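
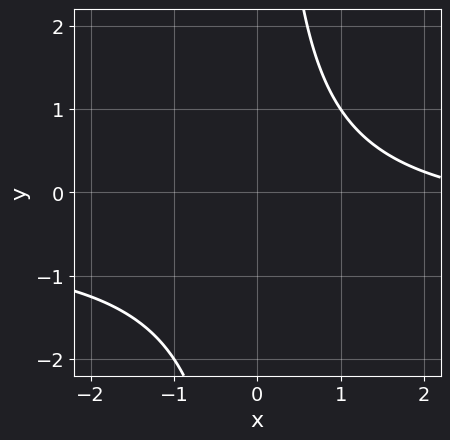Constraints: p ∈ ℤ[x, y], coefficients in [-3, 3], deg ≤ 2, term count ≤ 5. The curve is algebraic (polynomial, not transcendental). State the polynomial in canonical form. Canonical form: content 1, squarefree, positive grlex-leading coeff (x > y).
2*x*y + x - 3

(a) Degree: a generic line meets the curve in up to 2 points, so deg p = 2.
(b) Checking where it meets the axes: the curve avoids every integer y-axis point in the box; no x-intercept at any integer in the box.
(c) Putting this together gives p.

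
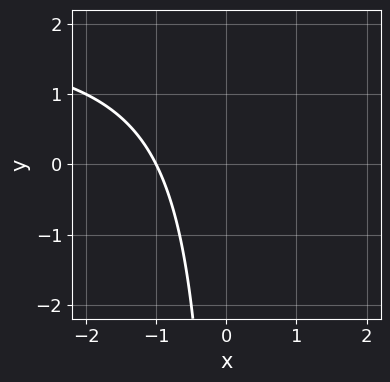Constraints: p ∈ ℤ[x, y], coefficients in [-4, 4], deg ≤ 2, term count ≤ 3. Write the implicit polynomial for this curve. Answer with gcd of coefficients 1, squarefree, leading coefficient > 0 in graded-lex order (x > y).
First, the degree is 2 — no degree-1 curve has this shape.
Then, reading off the gridlines: one x-axis crossing is at x = -1; no y-intercept at any integer in the box.
Finally, the integer polynomial consistent with all of this is the stated p.

x*y - 2*x - 2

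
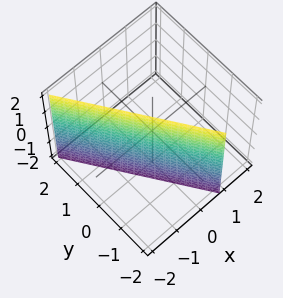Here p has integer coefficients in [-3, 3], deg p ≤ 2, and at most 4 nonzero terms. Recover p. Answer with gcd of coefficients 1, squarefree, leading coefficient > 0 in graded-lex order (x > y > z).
1. The degree is 1 — the surface is flat (a plane).
2. Reading off the gridlines: it crosses the y-axis at the gridline y = -1; no z-intercept at any integer in the box.
3. Together with the visible shape, these determine p as stated.

3*x + 2*y + 2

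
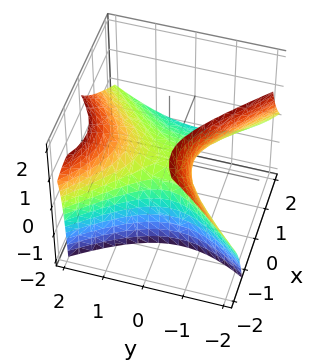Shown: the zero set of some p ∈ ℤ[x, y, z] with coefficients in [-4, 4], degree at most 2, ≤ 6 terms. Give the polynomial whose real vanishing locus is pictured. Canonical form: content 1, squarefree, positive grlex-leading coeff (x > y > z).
deg p = 2.
Observable constraints: it crosses the y-axis at the gridline y = 0; one x-axis crossing is at x = 0; one z-axis crossing is at z = 0.
The integer polynomial consistent with all of this is the stated p.

2*x^2 + 3*x*z - 2*y^2 + y*z + 3*z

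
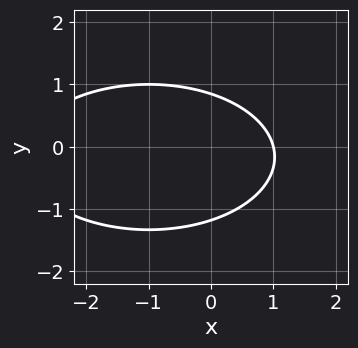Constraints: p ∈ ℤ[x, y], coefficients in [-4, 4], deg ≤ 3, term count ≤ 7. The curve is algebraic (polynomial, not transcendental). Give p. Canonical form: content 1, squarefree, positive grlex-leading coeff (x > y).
x^2 + 3*y^2 + 2*x + y - 3

1. Degree: no degree-1 curve has this shape, so deg p = 2.
2. From the axis intercepts and sections: it crosses the x-axis at the gridline x = 1.
3. These observations pin down the coefficients.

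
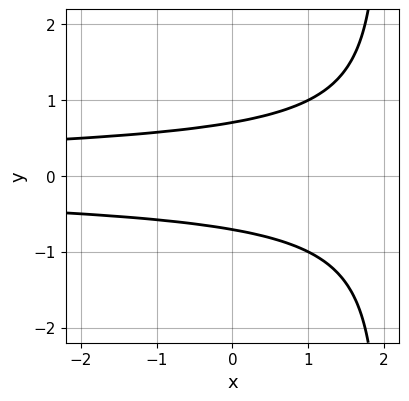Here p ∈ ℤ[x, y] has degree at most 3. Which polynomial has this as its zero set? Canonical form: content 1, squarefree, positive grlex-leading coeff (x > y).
x*y^2 - 2*y^2 + 1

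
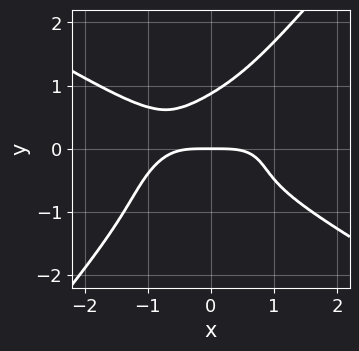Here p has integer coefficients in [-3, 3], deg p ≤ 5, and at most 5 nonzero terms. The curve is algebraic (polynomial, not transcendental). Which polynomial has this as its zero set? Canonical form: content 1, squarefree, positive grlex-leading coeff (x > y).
x^4 + 3*x*y^3 - 3*y^4 + 2*x*y^2 + 2*y

(a) Degree: a generic line meets the curve in up to 4 points, so deg p = 4.
(b) Against the integer gridlines: it crosses the x-axis at the gridline x = 0; it crosses the y-axis at the gridline y = 0.
(c) Putting this together gives p.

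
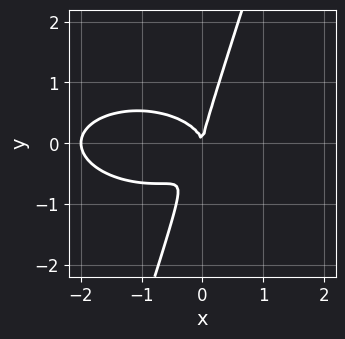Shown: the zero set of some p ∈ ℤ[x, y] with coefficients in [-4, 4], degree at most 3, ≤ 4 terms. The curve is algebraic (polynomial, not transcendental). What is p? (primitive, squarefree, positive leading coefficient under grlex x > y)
x^3 + 3*x*y^2 - y^3 + 2*x^2

First, the degree is 3 — a generic line meets the curve in up to 3 points.
Next, reading off the gridlines: one y-axis crossing is at y = 0; the x-axis gridline crossings are at x ∈ {-2, 0}.
Finally, together with the visible shape, these determine p as stated.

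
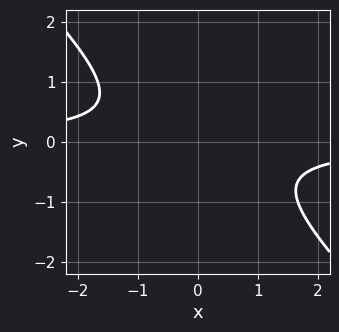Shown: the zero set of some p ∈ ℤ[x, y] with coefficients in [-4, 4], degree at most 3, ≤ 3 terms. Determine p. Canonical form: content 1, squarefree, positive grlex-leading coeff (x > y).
3*x*y + 3*y^2 + 2

The degree is 2 — no degree-1 curve has this shape.
Checking where it meets the axes: the curve avoids every integer y-axis point in the box; it misses every integer gridline on the x-axis.
Fitting integer coefficients to these (and the overall shape) gives p.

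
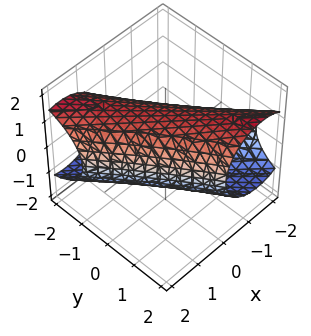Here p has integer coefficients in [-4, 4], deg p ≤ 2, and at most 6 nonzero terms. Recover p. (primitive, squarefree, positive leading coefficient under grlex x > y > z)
1. deg p = 2. No degree-1 surface has this shape.
2. Matching integer coefficients to the picture gives p.

2*x^2 + 3*x*y + y^2 + 2*z^2 - 3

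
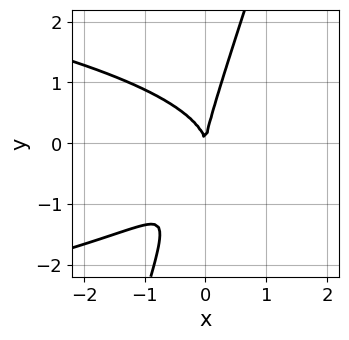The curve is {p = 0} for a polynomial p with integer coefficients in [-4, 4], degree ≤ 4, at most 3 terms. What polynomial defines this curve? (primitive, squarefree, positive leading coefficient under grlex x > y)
3*x*y^2 - y^3 + 3*x^2

(a) deg p = 3. A generic line meets the curve in up to 3 points.
(b) Against the integer gridlines: one y-axis crossing is at y = 0; it crosses the x-axis at the gridline x = 0.
(c) Solving for integer coefficients yields p as stated.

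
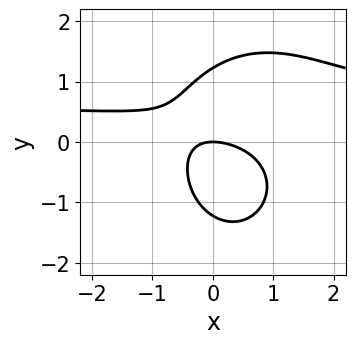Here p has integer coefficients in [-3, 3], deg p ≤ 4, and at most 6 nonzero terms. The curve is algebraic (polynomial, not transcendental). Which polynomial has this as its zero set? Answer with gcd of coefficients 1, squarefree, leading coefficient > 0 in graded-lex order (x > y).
(a) deg p = 3. No degree-2 curve has this shape.
(b) Observable constraints: it crosses the y-axis at the gridline y = 0; it meets the x-axis at x = 0 (among the integer gridlines).
(c) Putting this together gives p.

3*x^2*y + 2*y^3 - 2*x^2 - 3*x*y - 3*y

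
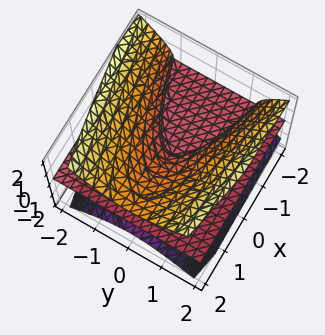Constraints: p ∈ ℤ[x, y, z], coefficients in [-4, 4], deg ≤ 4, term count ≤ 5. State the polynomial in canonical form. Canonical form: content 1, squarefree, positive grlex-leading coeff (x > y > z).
(a) The picture has 2 separate pieces. They look like related sheets of one shape, so recover p as a whole.
(b) Degree: a generic line meets the surface in up to 3 points, so deg p = 3.
(c) From the visible intercepts: the visible y-axis segment lies entirely on the surface; every point of the x-axis in the box is on the surface; one z-axis crossing is at z = 0.
(d) Fitting integer coefficients to these (and the overall shape) gives p.

3*y^2*z - 3*z^3 + 2*x*z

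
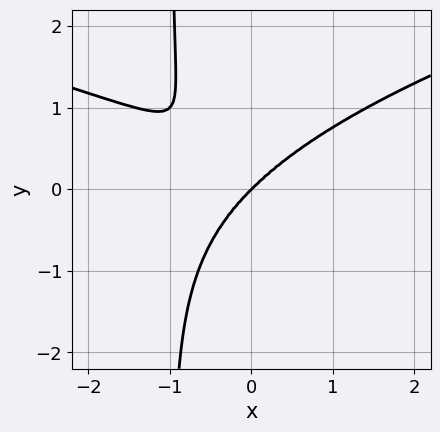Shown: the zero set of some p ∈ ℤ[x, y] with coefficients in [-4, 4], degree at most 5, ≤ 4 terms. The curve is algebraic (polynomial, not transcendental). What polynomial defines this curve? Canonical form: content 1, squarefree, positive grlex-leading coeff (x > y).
(a) deg p = 4.
(b) From the axis intercepts and sections: it meets the y-axis at y = 0 (among the integer gridlines); it crosses the x-axis at the gridline x = 0.
(c) Putting this together gives p.

2*x*y^3 - x^3 - x^2*y + 2*y^3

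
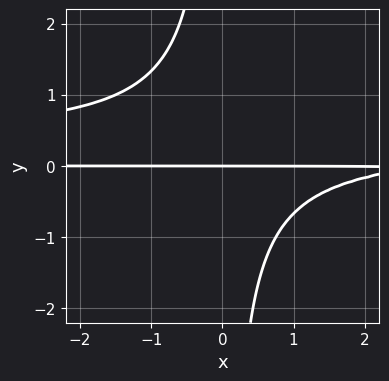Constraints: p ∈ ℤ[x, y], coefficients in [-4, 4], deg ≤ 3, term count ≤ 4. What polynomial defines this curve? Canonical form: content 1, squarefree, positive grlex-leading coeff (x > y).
3*x*y^2 - x*y + 3*y

1. Degree: no degree-2 curve has this shape, so deg p = 3.
2. Reading off the gridlines: it crosses the y-axis at the gridline y = 0; every point of the x-axis in the box is on the curve.
3. Putting this together gives p.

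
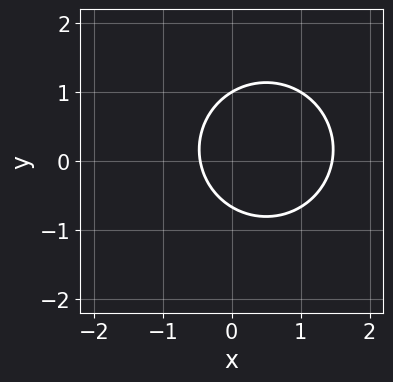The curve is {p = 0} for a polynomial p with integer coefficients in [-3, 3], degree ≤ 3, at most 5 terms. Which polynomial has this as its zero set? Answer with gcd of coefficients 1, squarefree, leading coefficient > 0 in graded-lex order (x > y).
3*x^2 + 3*y^2 - 3*x - y - 2

First, deg p = 2. The shape is more complex than any degree-1 curve.
Next, reading off the gridlines: it meets the y-axis at y = 1 (among the integer gridlines).
Finally, matching integer coefficients to the picture gives p.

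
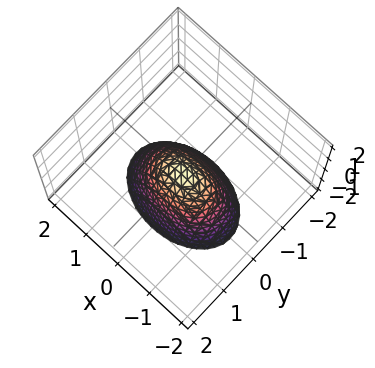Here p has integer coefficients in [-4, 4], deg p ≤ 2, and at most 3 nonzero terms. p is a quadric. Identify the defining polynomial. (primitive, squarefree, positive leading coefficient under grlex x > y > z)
1. Degree: a single bowl opening along one axis; a quadric, so deg p = 2.
2. Symmetries: mirror symmetry y ↦ −y ⇒ only even powers of y; mirror symmetry x ↦ −x ⇒ only even powers of x.
3. From the visible intercepts: it crosses the x-axis at the gridline x = 0; one y-axis crossing is at y = 0; it meets the z-axis at z = 0 (among the integer gridlines).
4. The integer polynomial consistent with all of this is the stated p.

x^2 + 2*y^2 + z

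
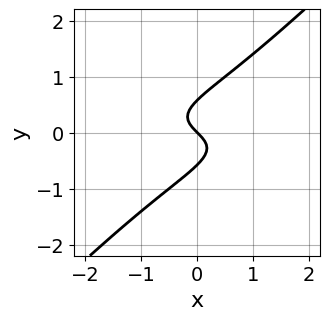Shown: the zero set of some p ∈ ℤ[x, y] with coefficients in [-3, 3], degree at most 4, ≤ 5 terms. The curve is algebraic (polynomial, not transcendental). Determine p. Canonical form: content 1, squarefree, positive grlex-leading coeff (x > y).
3*x*y^2 - 3*y^3 + x + y

1. Degree: a generic line meets the curve in up to 3 points, so deg p = 3.
2. Checking where it meets the axes: one x-axis crossing is at x = 0; it crosses the y-axis at the gridline y = 0.
3. Fitting integer coefficients to these (and the overall shape) gives p.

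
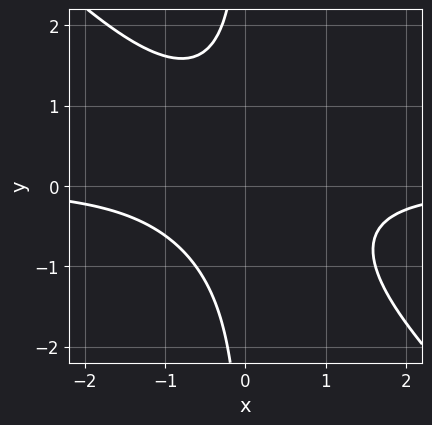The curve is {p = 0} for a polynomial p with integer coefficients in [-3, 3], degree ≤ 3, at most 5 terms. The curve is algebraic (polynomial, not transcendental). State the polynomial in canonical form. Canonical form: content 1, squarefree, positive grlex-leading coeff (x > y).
x^2*y + x*y^2 + 1

deg p = 3. A generic line meets the curve in up to 3 points.
Observable constraints: it misses every integer gridline on the x-axis; the curve avoids every integer y-axis point in the box.
Assembling these constraints gives the stated polynomial.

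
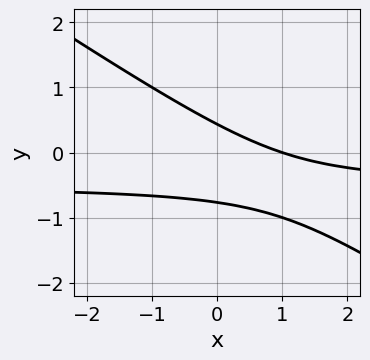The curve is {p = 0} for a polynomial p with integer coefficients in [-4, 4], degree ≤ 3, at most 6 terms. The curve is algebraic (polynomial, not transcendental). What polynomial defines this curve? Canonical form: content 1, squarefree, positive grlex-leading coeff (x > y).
2*x*y + 3*y^2 + x + y - 1

Degree: the shape is more complex than any degree-1 curve, so deg p = 2.
Observable constraints: one x-axis crossing is at x = 1.
These observations pin down the coefficients.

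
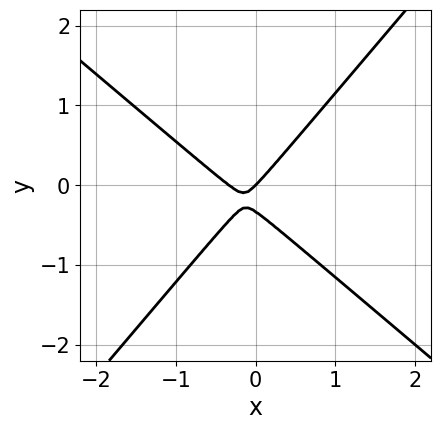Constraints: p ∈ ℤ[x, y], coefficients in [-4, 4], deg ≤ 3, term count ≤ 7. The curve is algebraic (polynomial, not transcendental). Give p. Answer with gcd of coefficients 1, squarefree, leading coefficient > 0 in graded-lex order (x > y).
(a) Degree: the shape is more complex than any degree-1 curve, so deg p = 2.
(b) Reading off the gridlines: it meets the x-axis at x = 0 (among the integer gridlines); it meets the y-axis at y = 0 (among the integer gridlines).
(c) Solving for integer coefficients yields p as stated.

3*x^2 + x*y - 3*y^2 + x - y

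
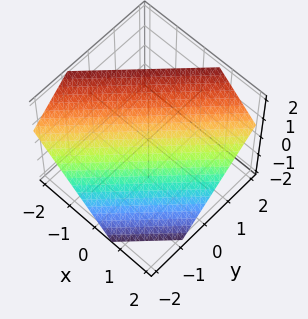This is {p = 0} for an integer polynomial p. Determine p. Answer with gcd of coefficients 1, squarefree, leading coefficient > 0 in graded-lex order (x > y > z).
3*x - 3*y + 3*z - 2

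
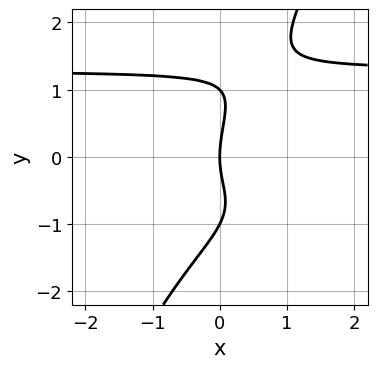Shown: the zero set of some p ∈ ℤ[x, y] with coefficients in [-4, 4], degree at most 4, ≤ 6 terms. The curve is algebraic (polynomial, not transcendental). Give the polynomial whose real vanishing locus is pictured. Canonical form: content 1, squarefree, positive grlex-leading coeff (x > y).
1. deg p = 4.
2. From the axis intercepts and sections: among the integer gridlines, it crosses the y-axis at y ∈ {-1, 0, 1}; it meets the x-axis at x = 0 (among the integer gridlines).
3. Together with the visible shape, these determine p as stated.

2*x*y^3 - y^4 - x*y + y^2 - 3*x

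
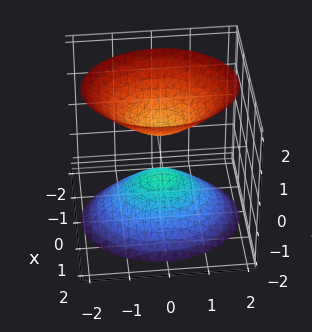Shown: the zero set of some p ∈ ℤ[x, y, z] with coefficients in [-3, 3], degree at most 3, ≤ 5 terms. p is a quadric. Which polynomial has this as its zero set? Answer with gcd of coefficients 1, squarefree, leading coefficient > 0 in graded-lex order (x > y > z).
3*x^2 + 2*y^2 - 2*z^2 + 1

(a) The picture has 2 separate pieces. Treating them together as one polynomial.
(b) deg p = 2. Two separate bowl-shaped sheets opening away from each other; a quadric.
(c) Symmetries: mirror symmetry z ↦ −z ⇒ only even powers of z; the x ↦ −x reflection is a symmetry, so x appears only in even powers; mirror symmetry y ↦ −y ⇒ only even powers of y.
(d) Observable constraints: it misses every integer gridline on the y-axis; no x-intercept at any integer in the box.
(e) Solving for integer coefficients yields p as stated.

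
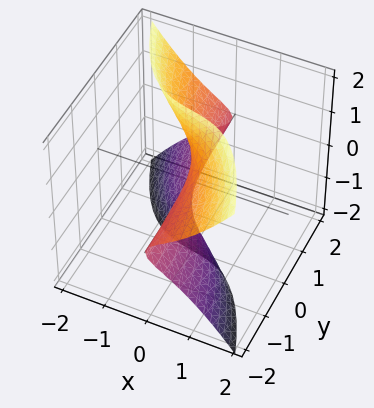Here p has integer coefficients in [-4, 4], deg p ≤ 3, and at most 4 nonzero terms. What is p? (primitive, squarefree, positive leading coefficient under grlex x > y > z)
x^3 + y*z^2 + x

1. The degree is 3 — the shape is more complex than any degree-2 surface.
2. Observable constraints: the visible z-axis segment lies entirely on the surface; it meets the x-axis at x = 0 (among the integer gridlines); every point of the y-axis in the box is on the surface.
3. These observations pin down the coefficients.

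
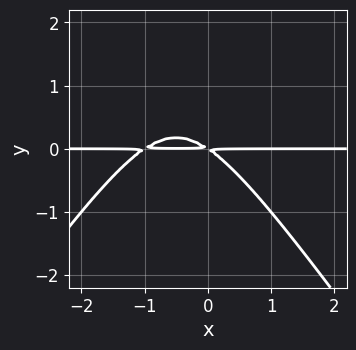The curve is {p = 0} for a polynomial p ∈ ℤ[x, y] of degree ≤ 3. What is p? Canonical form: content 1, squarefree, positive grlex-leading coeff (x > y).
(a) The degree is 3 — no degree-2 curve has this shape.
(b) From the axis intercepts and sections: the visible x-axis segment lies entirely on the curve.
(c) Assembling these constraints gives the stated polynomial.

2*x^2*y - y^3 + 2*x*y + 3*y^2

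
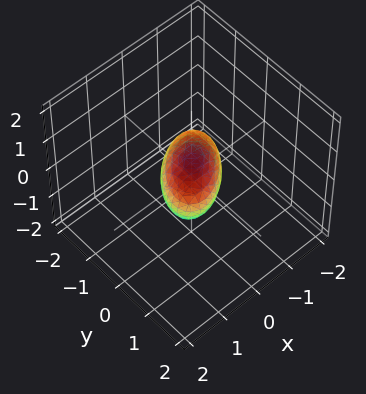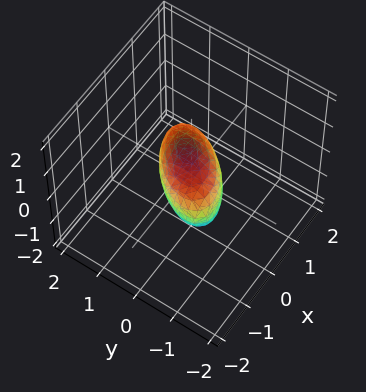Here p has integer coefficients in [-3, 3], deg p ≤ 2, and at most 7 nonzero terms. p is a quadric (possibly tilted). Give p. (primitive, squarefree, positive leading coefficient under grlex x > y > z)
(a) The degree is 2 — a generic line meets the surface in up to 2 points.
(b) Putting this together gives p.

3*x^2 - 3*x*y + 3*y^2 - y*z + 3*z^2 - 2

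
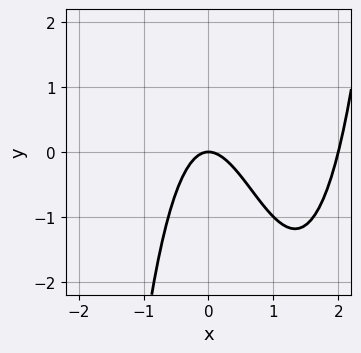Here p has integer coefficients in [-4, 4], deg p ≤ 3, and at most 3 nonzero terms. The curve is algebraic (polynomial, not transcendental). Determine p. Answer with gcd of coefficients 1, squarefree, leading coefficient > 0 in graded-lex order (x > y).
x^3 - 2*x^2 - y

Degree: the shape is more complex than any degree-2 curve, so deg p = 3.
Against the integer gridlines: among the integer gridlines, it crosses the x-axis at x ∈ {0, 2}; it crosses the y-axis at the gridline y = 0.
Together with the visible shape, these determine p as stated.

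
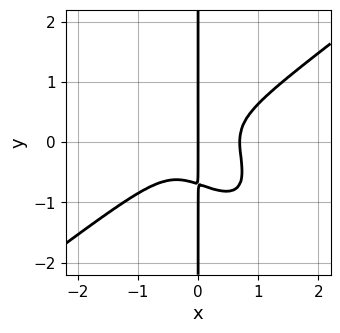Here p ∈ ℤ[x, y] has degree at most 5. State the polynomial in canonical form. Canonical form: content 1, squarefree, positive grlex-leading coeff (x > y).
3*x^4 - 3*x^2*y^2 - 3*x*y^3 - x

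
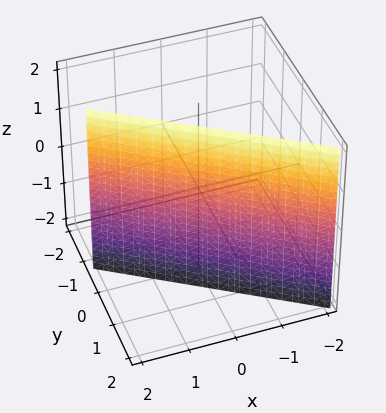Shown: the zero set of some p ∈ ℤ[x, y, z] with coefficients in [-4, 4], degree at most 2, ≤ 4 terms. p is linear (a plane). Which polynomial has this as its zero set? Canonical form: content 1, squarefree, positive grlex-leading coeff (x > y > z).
(a) Degree: the surface is flat (a plane), so deg p = 1.
(b) From the visible intercepts: it crosses the x-axis at the gridline x = 1; no z-intercept at any integer in the box.
(c) Assembling these constraints gives the stated polynomial.

2*x + 3*y - 2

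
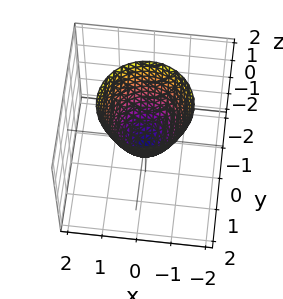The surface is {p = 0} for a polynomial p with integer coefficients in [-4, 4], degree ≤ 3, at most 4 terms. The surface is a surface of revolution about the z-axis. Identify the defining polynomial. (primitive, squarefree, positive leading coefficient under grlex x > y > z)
First, deg p = 2.
Next, symmetries: rotational symmetry about the z-axis ⇒ p depends on x, y only through x² + y².
Next, observable constraints: a circular section at z = 1 has radius exactly 1.
Finally, together with the visible shape, these determine p as stated.

3*x^2 + 3*y^2 - 2*z - 1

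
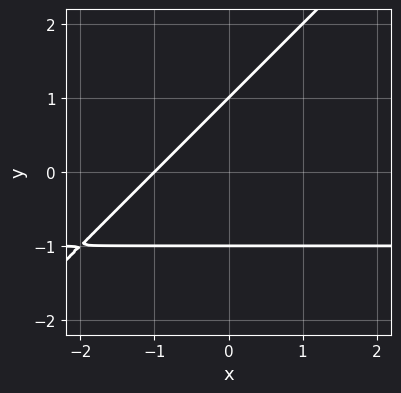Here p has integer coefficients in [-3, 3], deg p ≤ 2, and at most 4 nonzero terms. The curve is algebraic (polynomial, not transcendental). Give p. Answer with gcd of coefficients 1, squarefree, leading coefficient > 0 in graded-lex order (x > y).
x*y - y^2 + x + 1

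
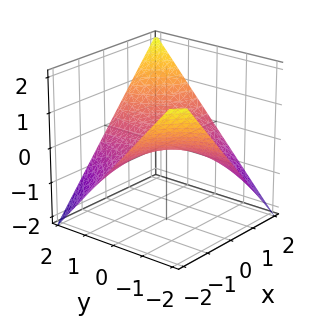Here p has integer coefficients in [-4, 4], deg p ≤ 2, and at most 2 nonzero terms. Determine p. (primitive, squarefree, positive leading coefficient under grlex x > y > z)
x*y - 2*z

1. The degree is 2 — a saddle surface; a quadric.
2. Against the integer gridlines: the visible x-axis segment lies entirely on the surface; the visible y-axis segment lies entirely on the surface; it crosses the z-axis at the gridline z = 0.
3. Fitting integer coefficients to these (and the overall shape) gives p.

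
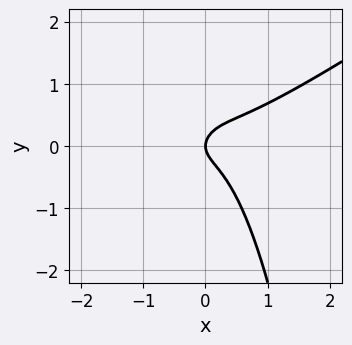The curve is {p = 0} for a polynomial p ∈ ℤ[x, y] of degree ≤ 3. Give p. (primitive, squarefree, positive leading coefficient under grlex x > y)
2*x^3 - 3*x^2*y - 2*y^2 + x

The degree is 3 — the shape is more complex than any degree-2 curve.
Observable constraints: one y-axis crossing is at y = 0; it meets the x-axis at x = 0 (among the integer gridlines).
Solving for integer coefficients yields p as stated.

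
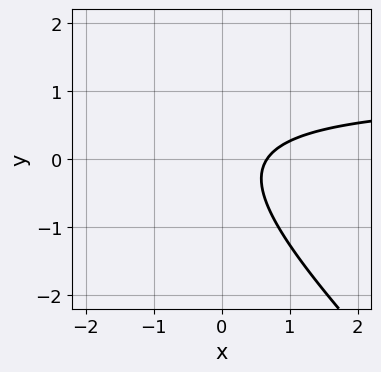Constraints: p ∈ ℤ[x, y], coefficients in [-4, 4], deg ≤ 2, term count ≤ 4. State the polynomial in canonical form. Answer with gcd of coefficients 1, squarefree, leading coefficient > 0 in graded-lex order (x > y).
3*x*y + 3*y^2 - 3*x + 2

The degree is 2 — the shape is more complex than any degree-1 curve.
From the visible intercepts: it misses every integer gridline on the y-axis.
These observations pin down the coefficients.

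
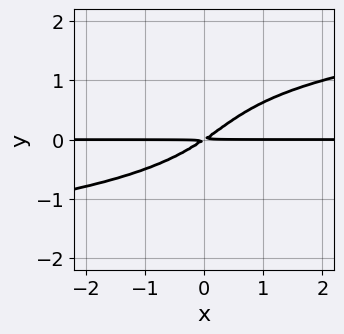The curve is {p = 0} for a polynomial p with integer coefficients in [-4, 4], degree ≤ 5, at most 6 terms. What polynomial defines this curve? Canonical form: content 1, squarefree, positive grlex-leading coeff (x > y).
The degree is 4 — a generic line meets the curve in up to 4 points.
From the visible intercepts: the visible x-axis segment lies entirely on the curve.
Fitting integer coefficients to these (and the overall shape) gives p.

2*y^4 - y^3 - 2*x*y + 3*y^2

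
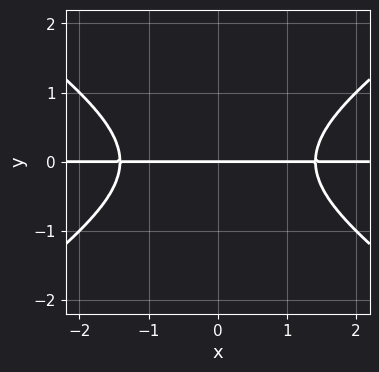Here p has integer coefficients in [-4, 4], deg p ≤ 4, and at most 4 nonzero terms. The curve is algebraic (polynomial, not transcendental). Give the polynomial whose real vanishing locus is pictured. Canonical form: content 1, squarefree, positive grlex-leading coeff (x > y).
x^2*y - 2*y^3 - 2*y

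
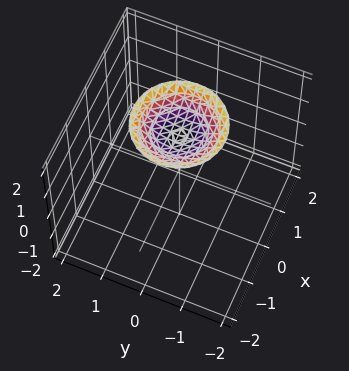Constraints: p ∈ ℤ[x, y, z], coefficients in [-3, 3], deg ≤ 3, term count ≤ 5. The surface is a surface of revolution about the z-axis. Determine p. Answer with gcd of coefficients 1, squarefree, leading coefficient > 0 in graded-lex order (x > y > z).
1. The degree is 2 — the shape is more complex than any degree-1 surface.
2. By symmetry, the surface is invariant under rotation about z: p = q(x² + y², z).
3. Checking where it meets the axes: a circular section at z = 2 has radius exactly 1; it misses every integer gridline on the y-axis.
4. Fitting integer coefficients to these (and the overall shape) gives p.

x^2 + y^2 - 2*z + 3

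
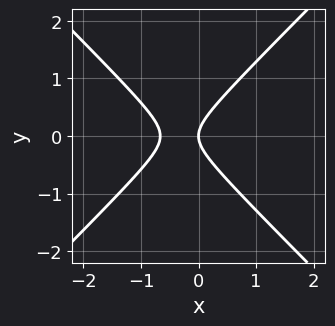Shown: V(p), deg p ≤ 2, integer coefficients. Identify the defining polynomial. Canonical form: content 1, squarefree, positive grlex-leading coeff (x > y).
3*x^2 - 3*y^2 + 2*x

(a) Degree: a generic line meets the curve in up to 2 points, so deg p = 2.
(b) Symmetries: it's symmetric under y → −y, forcing even powers of y.
(c) Observable constraints: it meets the x-axis at x = 0 (among the integer gridlines); one y-axis crossing is at y = 0.
(d) Putting this together gives p.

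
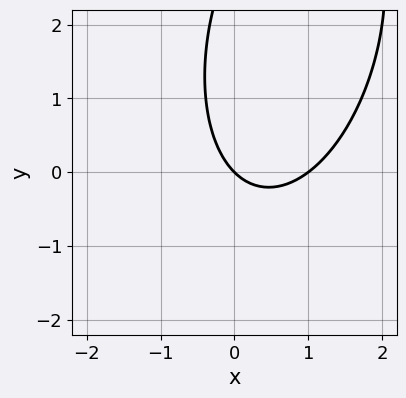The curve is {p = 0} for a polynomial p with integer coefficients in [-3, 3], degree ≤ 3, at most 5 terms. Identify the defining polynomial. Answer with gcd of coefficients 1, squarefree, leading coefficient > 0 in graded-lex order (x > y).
The degree is 2 — the shape is more complex than any degree-1 curve.
Against the integer gridlines: one y-axis crossing is at y = 0; the x-axis gridline crossings are at x ∈ {0, 1}.
Fitting integer coefficients to these (and the overall shape) gives p.

3*x^2 - x*y + y^2 - 3*x - 3*y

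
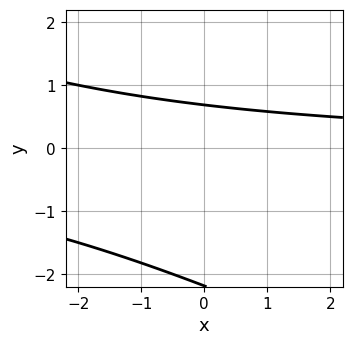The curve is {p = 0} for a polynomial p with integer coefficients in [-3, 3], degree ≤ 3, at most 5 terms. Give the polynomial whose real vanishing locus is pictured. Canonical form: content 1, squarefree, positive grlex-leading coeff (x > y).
x*y + 2*y^2 + 3*y - 3

First, the degree is 2 — no degree-1 curve has this shape.
Then, checking where it meets the axes: the curve avoids every integer x-axis point in the box.
Finally, matching integer coefficients to the picture gives p.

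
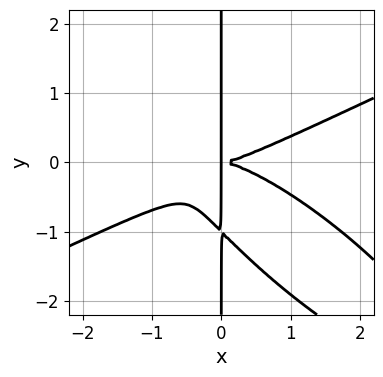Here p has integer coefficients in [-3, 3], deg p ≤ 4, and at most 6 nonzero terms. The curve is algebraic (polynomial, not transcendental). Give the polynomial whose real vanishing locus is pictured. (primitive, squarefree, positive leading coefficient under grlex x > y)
x^4 - 3*x^2*y^2 - 3*x*y^3 - 3*x*y^2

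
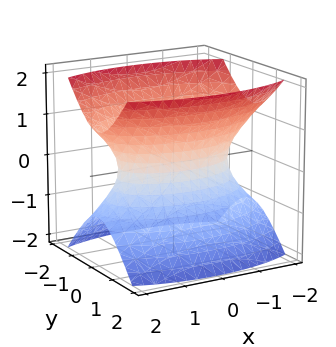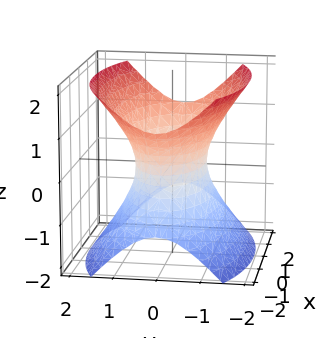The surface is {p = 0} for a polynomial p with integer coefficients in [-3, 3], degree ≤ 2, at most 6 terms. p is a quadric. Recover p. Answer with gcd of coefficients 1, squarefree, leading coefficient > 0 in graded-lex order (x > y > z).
First, the degree is 2 — one connected sheet with a waist; a quadric.
Then, symmetries: the y ↦ −y reflection is a symmetry, so y appears only in even powers; the z ↦ −z reflection is a symmetry, so z appears only in even powers; it's symmetric under x → −x, forcing even powers of x.
Next, observable constraints: the surface avoids every integer z-axis point in the box.
Finally, these observations pin down the coefficients.

x^2 + 3*y^2 - 2*z^2 - 2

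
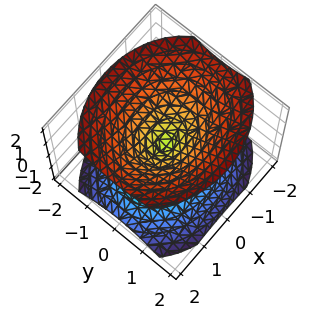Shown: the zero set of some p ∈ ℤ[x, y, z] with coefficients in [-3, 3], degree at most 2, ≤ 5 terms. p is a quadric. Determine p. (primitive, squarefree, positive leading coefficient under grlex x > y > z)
(a) I count 2 distinct pieces.
(b) The degree is 2 — a double cone through the origin; a quadric.
(c) Symmetries: mirror symmetry y ↦ −y ⇒ only even powers of y; mirror symmetry x ↦ −x ⇒ only even powers of x; mirror symmetry z ↦ −z ⇒ only even powers of z.
(d) Checking where it meets the axes: it crosses the z-axis at the gridline z = 0; it crosses the y-axis at the gridline y = 0; it meets the x-axis at x = 0 (among the integer gridlines).
(e) These observations pin down the coefficients.

2*x^2 + 3*y^2 - 3*z^2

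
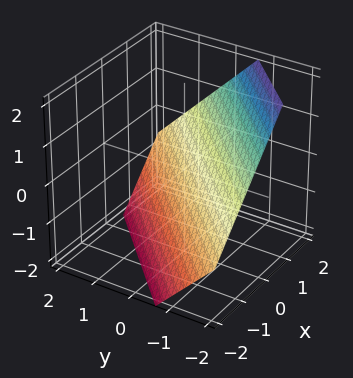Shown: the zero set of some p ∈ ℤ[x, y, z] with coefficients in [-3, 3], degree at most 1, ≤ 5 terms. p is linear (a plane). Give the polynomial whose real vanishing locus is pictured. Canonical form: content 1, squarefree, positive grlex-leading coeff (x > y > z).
deg p = 1.
Solving for integer coefficients yields p as stated.

3*x - 3*y - 3*z - 2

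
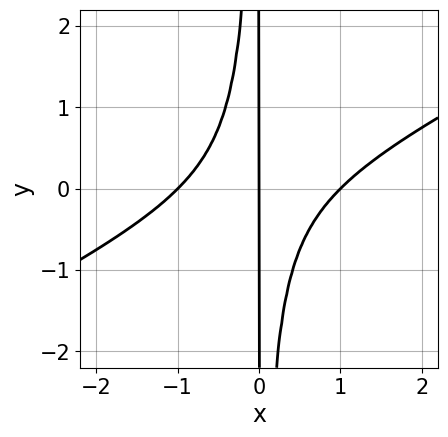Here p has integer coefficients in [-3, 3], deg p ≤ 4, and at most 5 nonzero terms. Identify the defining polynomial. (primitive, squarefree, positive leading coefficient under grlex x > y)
x^3 - 2*x^2*y - x

1. deg p = 3. A generic line meets the curve in up to 3 points.
2. Reading off the gridlines: the visible y-axis segment lies entirely on the curve; the x-axis gridline crossings are at x ∈ {-1, 0, 1}.
3. Solving for integer coefficients yields p as stated.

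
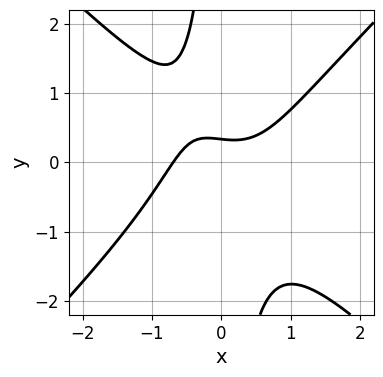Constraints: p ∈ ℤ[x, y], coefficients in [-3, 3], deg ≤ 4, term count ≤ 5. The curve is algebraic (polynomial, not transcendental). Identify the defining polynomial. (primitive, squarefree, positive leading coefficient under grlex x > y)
The degree is 3 — no degree-2 curve has this shape.
Matching integer coefficients to the picture gives p.

3*x^3 - 3*x*y^2 - 3*y + 1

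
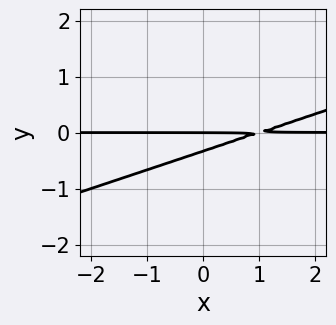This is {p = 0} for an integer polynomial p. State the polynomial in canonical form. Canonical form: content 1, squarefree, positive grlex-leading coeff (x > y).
x*y - 3*y^2 - y

deg p = 2. A generic line meets the curve in up to 2 points.
From the visible intercepts: one y-axis crossing is at y = 0; the visible x-axis segment lies entirely on the curve.
Matching integer coefficients to the picture gives p.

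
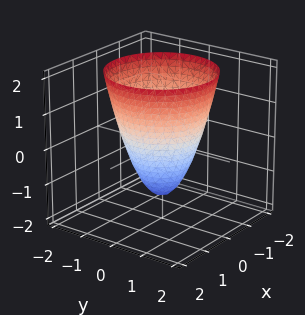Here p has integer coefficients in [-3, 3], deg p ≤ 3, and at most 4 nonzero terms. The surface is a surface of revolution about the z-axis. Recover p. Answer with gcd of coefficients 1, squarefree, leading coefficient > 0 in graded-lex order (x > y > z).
(a) The degree is 2 — no degree-1 surface has this shape.
(b) Symmetries: rotational symmetry about the z-axis ⇒ p depends on x, y only through x² + y².
(c) Reading off the gridlines: the x-axis gridline crossings are at x ∈ {-1, 1}; a circular section at z = 2 has radius between 1 and 2; the y-axis gridline crossings are at y ∈ {-1, 1}.
(d) Matching integer coefficients to the picture gives p.

3*x^2 + 3*y^2 - 2*z - 3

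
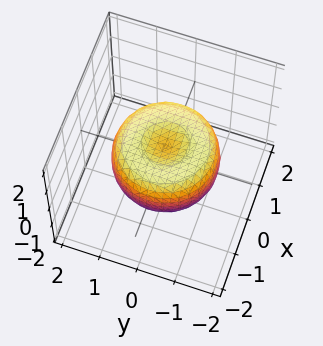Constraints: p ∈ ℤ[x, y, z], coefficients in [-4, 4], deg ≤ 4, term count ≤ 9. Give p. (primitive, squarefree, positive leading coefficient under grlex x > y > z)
First, the degree is 4 — a generic line meets the surface in up to 4 points.
Next, symmetries: every cross-section ⟂ z is a circle, so x, y appear only via x² + y².
Next, from the axis intercepts and sections: a circular section at z = 0 has radius between 1 and 2.
Finally, the integer polynomial consistent with all of this is the stated p.

2*x^4 + 4*x^2*y^2 + 2*y^4 - 3*x^2 - 3*y^2 + 3*z^2 - 1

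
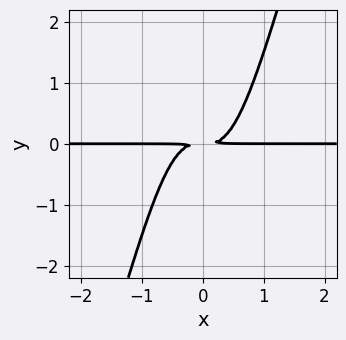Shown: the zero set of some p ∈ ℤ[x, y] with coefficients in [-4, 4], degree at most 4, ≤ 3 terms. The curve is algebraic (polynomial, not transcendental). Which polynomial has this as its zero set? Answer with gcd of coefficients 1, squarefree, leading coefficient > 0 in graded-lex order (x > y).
First, the degree is 4 — a generic line meets the curve in up to 4 points.
Next, from the visible intercepts: every point of the x-axis in the box is on the curve.
Finally, putting this together gives p.

3*x^3*y - x^2*y^2 - y^2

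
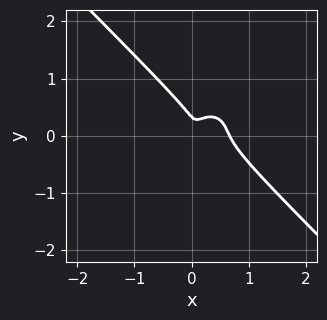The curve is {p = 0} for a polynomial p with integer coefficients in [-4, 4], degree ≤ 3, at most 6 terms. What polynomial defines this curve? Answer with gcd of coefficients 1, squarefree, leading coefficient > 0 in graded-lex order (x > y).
The degree is 3 — no degree-2 curve has this shape.
The integer polynomial consistent with all of this is the stated p.

3*x^3 + 3*y^3 - 2*x^2 + x*y - y^2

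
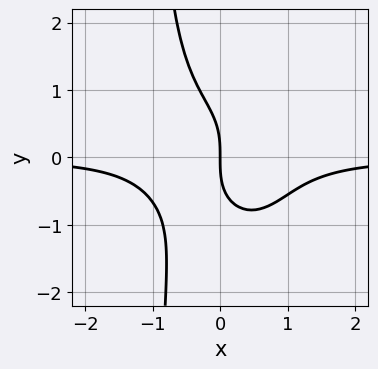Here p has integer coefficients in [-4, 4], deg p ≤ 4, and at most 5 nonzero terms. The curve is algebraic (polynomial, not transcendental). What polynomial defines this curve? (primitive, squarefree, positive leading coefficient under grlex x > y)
3*x^3*y + x*y^3 + y^3 + 2*x

(a) The degree is 4 — the shape is more complex than any degree-3 curve.
(b) Against the integer gridlines: it meets the x-axis at x = 0 (among the integer gridlines); one y-axis crossing is at y = 0.
(c) The integer polynomial consistent with all of this is the stated p.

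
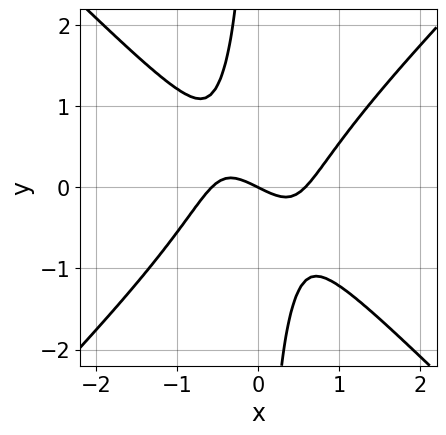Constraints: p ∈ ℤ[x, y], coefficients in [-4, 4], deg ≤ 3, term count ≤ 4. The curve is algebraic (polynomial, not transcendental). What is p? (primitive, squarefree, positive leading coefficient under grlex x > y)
1. deg p = 3. No degree-2 curve has this shape.
2. Checking where it meets the axes: it meets the y-axis at y = 0 (among the integer gridlines); it crosses the x-axis at the gridline x = 0.
3. Fitting integer coefficients to these (and the overall shape) gives p.

3*x^3 - 3*x*y^2 - x - 2*y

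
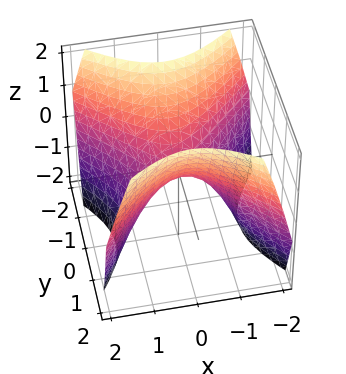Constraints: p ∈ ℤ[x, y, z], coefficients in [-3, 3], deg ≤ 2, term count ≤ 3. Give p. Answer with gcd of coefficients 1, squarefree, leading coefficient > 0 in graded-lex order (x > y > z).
x^2 - y^2 + z

(a) deg p = 2. A saddle surface; a quadric.
(b) Symmetries: it's symmetric under y → −y, forcing even powers of y; it's symmetric under x → −x, forcing even powers of x.
(c) Observable constraints: one x-axis crossing is at x = 0; it crosses the y-axis at the gridline y = 0; one z-axis crossing is at z = 0.
(d) The integer polynomial consistent with all of this is the stated p.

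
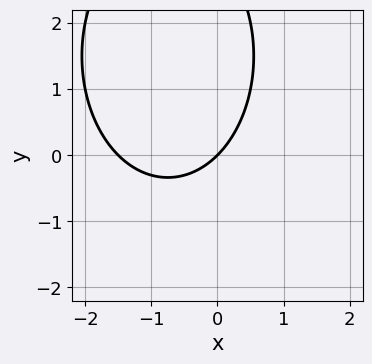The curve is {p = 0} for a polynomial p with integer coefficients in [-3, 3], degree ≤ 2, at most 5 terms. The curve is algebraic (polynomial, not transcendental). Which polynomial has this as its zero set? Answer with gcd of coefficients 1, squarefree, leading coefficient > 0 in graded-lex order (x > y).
2*x^2 + y^2 + 3*x - 3*y

Degree: a generic line meets the curve in up to 2 points, so deg p = 2.
From the visible intercepts: it meets the y-axis at y = 0 (among the integer gridlines); one x-axis crossing is at x = 0.
These observations pin down the coefficients.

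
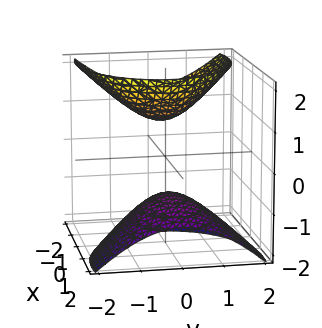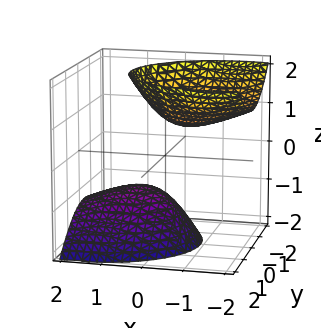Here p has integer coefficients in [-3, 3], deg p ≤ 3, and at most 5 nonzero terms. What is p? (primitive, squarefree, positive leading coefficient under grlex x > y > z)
2*x^2 + 3*x*z + 3*y^2 - 2*z^2 + 2

(a) I count 2 distinct pieces. Treating them together as one polynomial.
(b) deg p = 2. A generic line meets the surface in up to 2 points.
(c) Against the integer gridlines: it misses every integer gridline on the x-axis; the z-axis gridline crossings are at z ∈ {-1, 1}; the surface avoids every integer y-axis point in the box.
(d) Putting this together gives p.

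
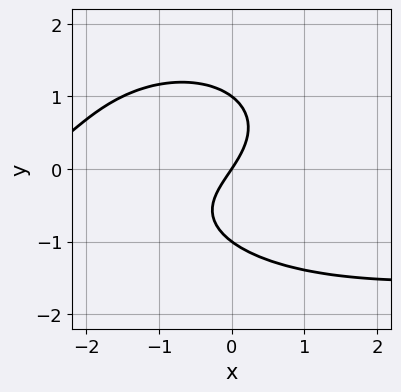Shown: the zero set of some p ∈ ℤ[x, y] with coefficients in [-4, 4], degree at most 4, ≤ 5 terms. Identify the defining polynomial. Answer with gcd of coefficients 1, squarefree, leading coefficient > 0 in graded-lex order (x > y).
x^2*y + 2*y^3 + x^2 + 3*x - 2*y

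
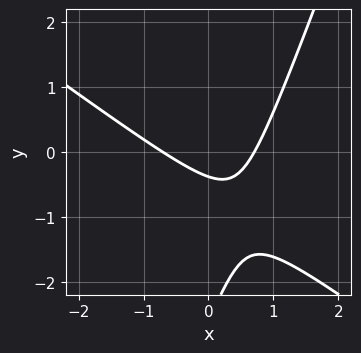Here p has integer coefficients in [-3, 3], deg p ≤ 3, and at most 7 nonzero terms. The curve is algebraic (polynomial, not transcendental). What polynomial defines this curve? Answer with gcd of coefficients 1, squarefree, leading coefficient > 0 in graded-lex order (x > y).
2*x^2 + 2*x*y - y^2 - 3*y - 1

(a) The degree is 2 — the shape is more complex than any degree-1 curve.
(b) Solving for integer coefficients yields p as stated.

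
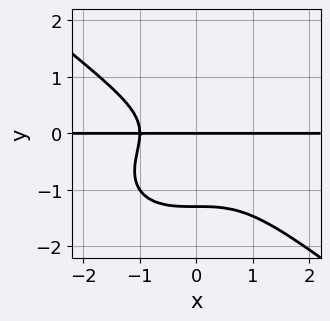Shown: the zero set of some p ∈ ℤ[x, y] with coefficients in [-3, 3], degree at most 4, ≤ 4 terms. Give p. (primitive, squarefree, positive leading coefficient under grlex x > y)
(a) deg p = 4.
(b) From the axis intercepts and sections: it meets the y-axis at y = 0 (among the integer gridlines); the visible x-axis segment lies entirely on the curve.
(c) Matching integer coefficients to the picture gives p.

x^3*y + 2*y^4 + 2*y^3 + y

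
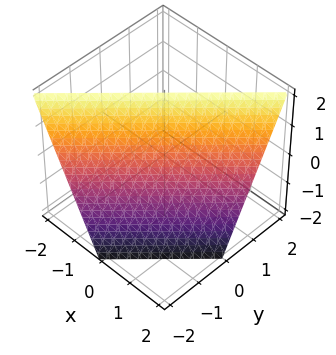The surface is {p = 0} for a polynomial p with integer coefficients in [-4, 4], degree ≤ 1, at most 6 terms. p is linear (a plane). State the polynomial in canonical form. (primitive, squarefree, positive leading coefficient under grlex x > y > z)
deg p = 1. The surface is flat (a plane).
From the visible intercepts: it meets the y-axis at y = -1 (among the integer gridlines); it crosses the x-axis at the gridline x = 1.
Together with the visible shape, these determine p as stated. Check: (0, 0, 2) on the z-axis lies on the surface, and p(0, 0, 2) = 0. ✓

2*x - 2*y + z - 2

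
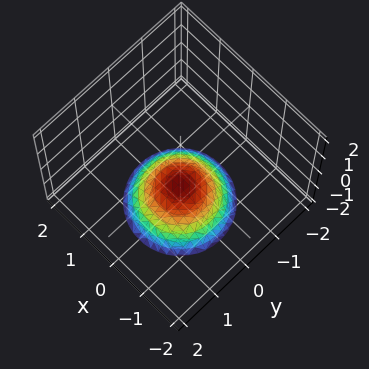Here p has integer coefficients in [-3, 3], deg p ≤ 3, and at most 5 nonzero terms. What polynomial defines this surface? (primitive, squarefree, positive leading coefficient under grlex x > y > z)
First, degree: the shape is more complex than any degree-1 surface, so deg p = 2.
Then, by symmetry, every cross-section ⟂ z is a circle, so x, y appear only via x² + y².
Next, from the axis intercepts and sections: it misses every integer gridline on the y-axis; no x-intercept at any integer in the box.
Finally, fitting integer coefficients to these (and the overall shape) gives p.

2*x^2 + 2*y^2 + 3*z + 3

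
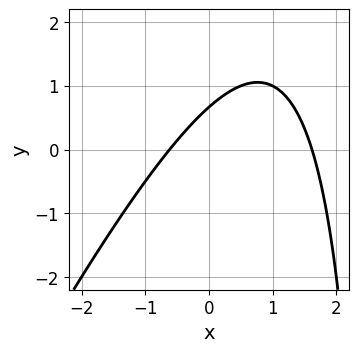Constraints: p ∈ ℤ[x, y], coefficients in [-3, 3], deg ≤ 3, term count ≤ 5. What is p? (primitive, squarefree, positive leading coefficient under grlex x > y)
2*x^2 - x*y - 2*x + 3*y - 2

Degree: a generic line meets the curve in up to 2 points, so deg p = 2.
Solving for integer coefficients yields p as stated.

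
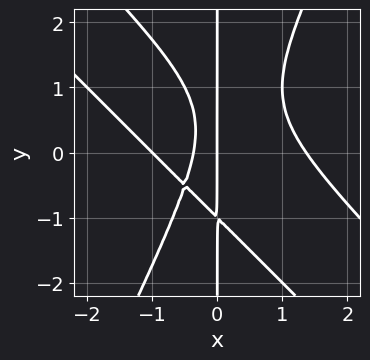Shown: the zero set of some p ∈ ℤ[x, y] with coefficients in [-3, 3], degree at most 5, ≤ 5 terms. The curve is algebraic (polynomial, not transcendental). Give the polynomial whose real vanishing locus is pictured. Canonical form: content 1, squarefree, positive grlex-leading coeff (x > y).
2*x^4 + 3*x^3*y - x*y^3 - 3*x^2 - x

(a) The degree is 4 — no degree-3 curve has this shape.
(b) Against the integer gridlines: every point of the y-axis in the box is on the curve; the x-axis gridline crossings are at x ∈ {-1, 0}.
(c) Putting this together gives p.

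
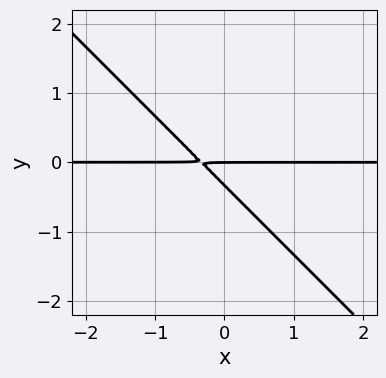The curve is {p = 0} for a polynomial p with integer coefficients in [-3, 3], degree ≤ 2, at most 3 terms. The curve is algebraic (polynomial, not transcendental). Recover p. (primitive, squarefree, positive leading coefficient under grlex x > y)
First, deg p = 2. A generic line meets the curve in up to 2 points.
Next, reading off the gridlines: the visible x-axis segment lies entirely on the curve; it crosses the y-axis at the gridline y = 0.
Finally, fitting integer coefficients to these (and the overall shape) gives p.

3*x*y + 3*y^2 + y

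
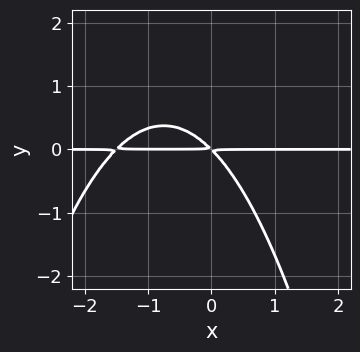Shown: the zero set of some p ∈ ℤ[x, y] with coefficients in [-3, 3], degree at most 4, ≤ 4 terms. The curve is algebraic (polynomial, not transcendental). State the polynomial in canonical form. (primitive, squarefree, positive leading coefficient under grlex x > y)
2*x^2*y + 3*x*y + 3*y^2

(a) deg p = 3. The shape is more complex than any degree-2 curve.
(b) From the visible intercepts: the visible x-axis segment lies entirely on the curve.
(c) These observations pin down the coefficients.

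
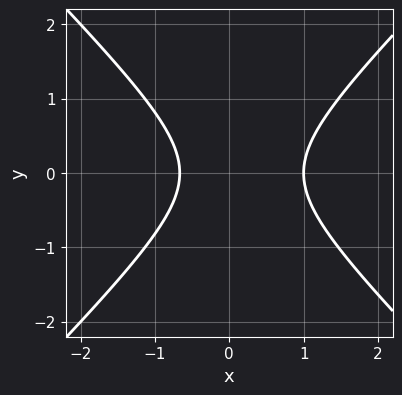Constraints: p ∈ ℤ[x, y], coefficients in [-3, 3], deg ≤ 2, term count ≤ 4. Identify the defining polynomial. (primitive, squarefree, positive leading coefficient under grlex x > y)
3*x^2 - 3*y^2 - x - 2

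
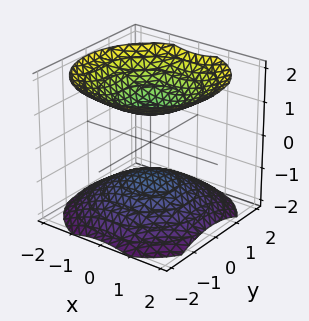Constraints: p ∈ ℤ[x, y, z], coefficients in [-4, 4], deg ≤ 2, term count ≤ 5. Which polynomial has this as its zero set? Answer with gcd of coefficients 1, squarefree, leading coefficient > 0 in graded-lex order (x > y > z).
First, there are 2 components.
Then, degree: two sheets facing apart; a quadric, so deg p = 2.
Then, symmetries: it's symmetric under z → −z, forcing even powers of z; the z-axis is an axis of rotation, so x and y enter only as x² + y².
Then, from the visible intercepts: it misses every integer gridline on the x-axis; it misses every integer gridline on the y-axis.
Finally, putting this together gives p.

2*x^2 + 2*y^2 - 3*z^2 + 3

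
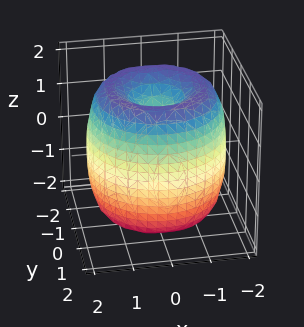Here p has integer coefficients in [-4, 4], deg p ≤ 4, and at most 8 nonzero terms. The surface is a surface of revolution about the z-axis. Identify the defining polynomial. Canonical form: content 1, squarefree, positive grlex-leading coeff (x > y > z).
1. The degree is 4 — the shape is more complex than any degree-3 surface.
2. By symmetry, every cross-section ⟂ z is a circle, so x, y appear only via x² + y².
3. Checking where it meets the axes: a circular section at z = 1 has radius between 1 and 2; the z-axis gridline crossings are at z ∈ {-1, 1}.
4. The integer polynomial consistent with all of this is the stated p.

x^4 + 2*x^2*y^2 + y^4 - 3*x^2 - 3*y^2 + z^2 - 1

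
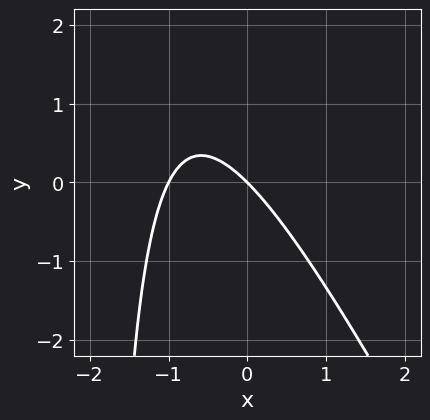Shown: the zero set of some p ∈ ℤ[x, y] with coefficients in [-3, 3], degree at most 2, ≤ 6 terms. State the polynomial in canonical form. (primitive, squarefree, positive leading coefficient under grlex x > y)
(a) The degree is 2 — a generic line meets the curve in up to 2 points.
(b) Reading off the gridlines: among the integer gridlines, it crosses the x-axis at x ∈ {-1, 0}; it meets the y-axis at y = 0 (among the integer gridlines).
(c) The integer polynomial consistent with all of this is the stated p.

2*x^2 + x*y + 2*x + 2*y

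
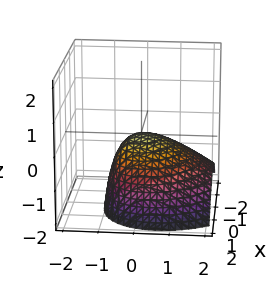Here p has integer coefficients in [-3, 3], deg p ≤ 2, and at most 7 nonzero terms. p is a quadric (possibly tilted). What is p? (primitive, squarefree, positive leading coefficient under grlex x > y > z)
2*x^2 + x*y + 2*y^2 + 2*y*z + 3*z

1. The degree is 2 — no degree-1 surface has this shape.
2. Reading off the gridlines: it meets the z-axis at z = 0 (among the integer gridlines); it meets the y-axis at y = 0 (among the integer gridlines).
3. Together with the visible shape, these determine p as stated.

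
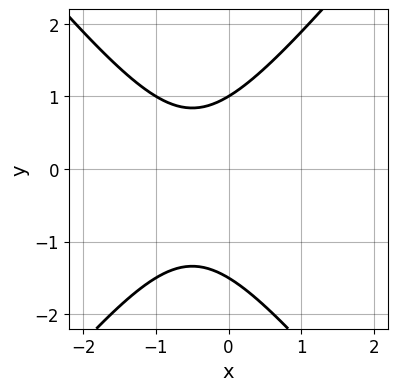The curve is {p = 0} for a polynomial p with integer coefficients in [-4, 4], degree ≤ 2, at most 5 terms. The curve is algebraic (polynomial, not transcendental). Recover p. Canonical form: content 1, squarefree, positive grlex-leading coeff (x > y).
3*x^2 - 2*y^2 + 3*x - y + 3

The degree is 2 — the shape is more complex than any degree-1 curve.
Checking where it meets the axes: it crosses the y-axis at the gridline y = 1; no x-intercept at any integer in the box.
Putting this together gives p.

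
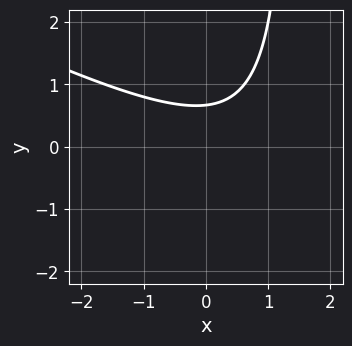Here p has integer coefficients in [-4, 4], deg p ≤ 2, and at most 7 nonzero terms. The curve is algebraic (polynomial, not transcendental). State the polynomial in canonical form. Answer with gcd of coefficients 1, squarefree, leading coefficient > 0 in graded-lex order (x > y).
deg p = 2.
Checking where it meets the axes: it misses every integer gridline on the x-axis.
Together with the visible shape, these determine p as stated.

x^2 + 2*x*y - x - 3*y + 2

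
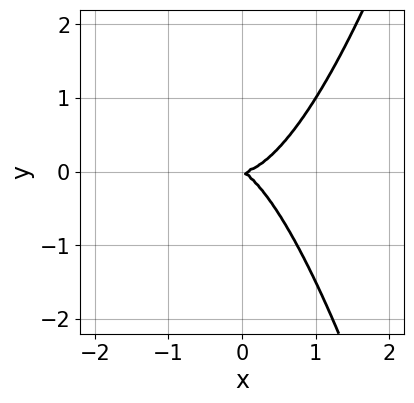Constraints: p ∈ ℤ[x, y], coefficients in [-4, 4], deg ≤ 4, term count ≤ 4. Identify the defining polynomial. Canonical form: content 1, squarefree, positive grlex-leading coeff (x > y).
1. deg p = 3. A generic line meets the curve in up to 3 points.
2. From the visible intercepts: it crosses the x-axis at the gridline x = 0; it crosses the y-axis at the gridline y = 0.
3. The integer polynomial consistent with all of this is the stated p.

3*x^3 - x*y - 2*y^2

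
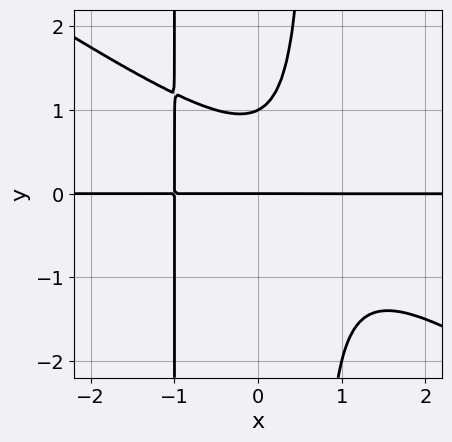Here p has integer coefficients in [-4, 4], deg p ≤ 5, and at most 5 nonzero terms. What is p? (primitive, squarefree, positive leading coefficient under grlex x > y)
2*x^3*y + 3*x^2*y^2 + x*y^2 - 2*y^2 + 2*y

The degree is 4 — the shape is more complex than any degree-3 curve.
Observable constraints: the visible x-axis segment lies entirely on the curve; the y-axis gridline crossings are at y ∈ {0, 1}.
The integer polynomial consistent with all of this is the stated p.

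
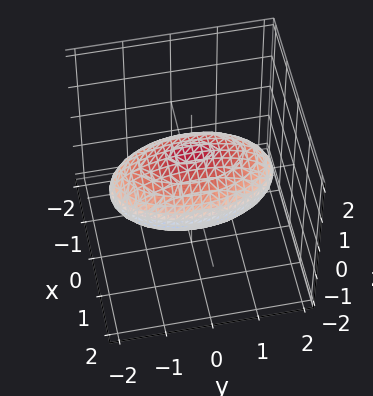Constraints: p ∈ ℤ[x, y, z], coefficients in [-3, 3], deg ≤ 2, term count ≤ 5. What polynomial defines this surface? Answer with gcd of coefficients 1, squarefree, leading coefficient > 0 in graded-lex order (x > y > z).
1. The degree is 2 — bounded and convex; a quadric.
2. Symmetries: the y ↦ −y reflection is a symmetry, so y appears only in even powers; mirror symmetry z ↦ −z ⇒ only even powers of z; it's symmetric under x → −x, forcing even powers of x.
3. Reading off the gridlines: the x-axis gridline crossings are at x ∈ {-1, 1}; among the integer gridlines, it crosses the z-axis at z ∈ {-1, 1}.
4. Together with the visible shape, these determine p as stated.

3*x^2 + y^2 + 3*z^2 - 3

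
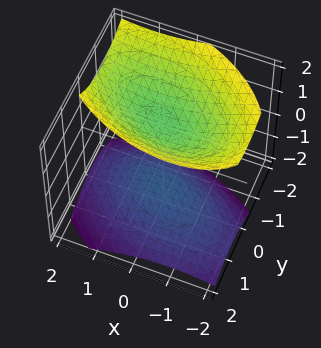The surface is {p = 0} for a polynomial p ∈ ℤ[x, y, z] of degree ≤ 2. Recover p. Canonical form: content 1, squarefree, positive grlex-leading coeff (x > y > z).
1. I count 2 distinct pieces. They look like related sheets of one shape, so recover p as a whole.
2. deg p = 2. No degree-1 surface has this shape.
3. From the axis intercepts and sections: it misses every integer gridline on the x-axis; no y-intercept at any integer in the box.
4. The integer polynomial consistent with all of this is the stated p. Check: (0, 0, 1) on the z-axis lies on the surface, and p(0, 0, 1) = 0. ✓

x^2 + x*y + 2*y^2 + y*z - 2*z^2 + 2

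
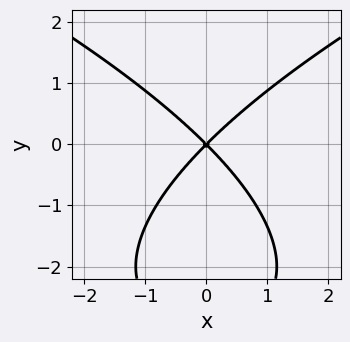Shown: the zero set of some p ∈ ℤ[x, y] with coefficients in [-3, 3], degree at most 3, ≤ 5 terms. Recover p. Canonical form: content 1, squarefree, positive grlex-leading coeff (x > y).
y^3 - 3*x^2 + 3*y^2

1. deg p = 3. The shape is more complex than any degree-2 curve.
2. Symmetries: the x ↦ −x reflection is a symmetry, so x appears only in even powers.
3. Against the integer gridlines: it meets the y-axis at y = 0 (among the integer gridlines); it crosses the x-axis at the gridline x = 0.
4. Assembling these constraints gives the stated polynomial.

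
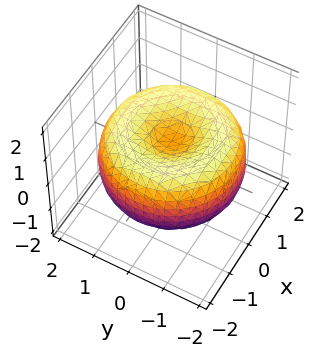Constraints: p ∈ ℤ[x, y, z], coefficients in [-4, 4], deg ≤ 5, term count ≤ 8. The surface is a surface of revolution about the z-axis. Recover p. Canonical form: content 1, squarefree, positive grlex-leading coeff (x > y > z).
x^4 + 2*x^2*y^2 + y^4 - 3*x^2 - 3*y^2 + 3*z^2 - 1

1. The degree is 4 — a generic line meets the surface in up to 4 points.
2. Symmetry: the z-axis is an axis of rotation, so x and y enter only as x² + y².
3. From the axis intercepts and sections: a circular section at z = 0 has radius between 1 and 2.
4. Matching integer coefficients to the picture gives p.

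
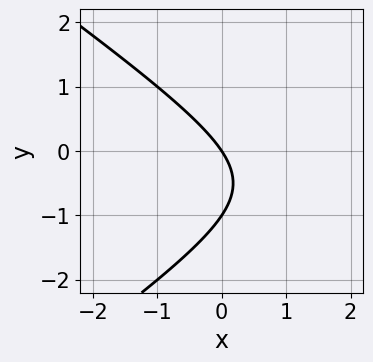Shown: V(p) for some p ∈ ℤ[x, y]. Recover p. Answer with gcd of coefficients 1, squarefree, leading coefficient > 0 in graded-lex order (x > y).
x^2 - 2*y^2 - 3*x - 2*y

First, degree: the shape is more complex than any degree-1 curve, so deg p = 2.
Next, observable constraints: it crosses the x-axis at the gridline x = 0; among the integer gridlines, it crosses the y-axis at y ∈ {-1, 0}.
Finally, assembling these constraints gives the stated polynomial.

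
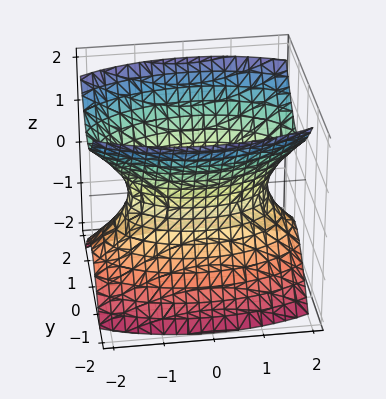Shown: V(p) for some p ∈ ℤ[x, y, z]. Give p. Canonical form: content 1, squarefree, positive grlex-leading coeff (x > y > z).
Degree: an hourglass — one-sheet hyperboloid; a quadric, so deg p = 2.
Symmetries: mirror symmetry z ↦ −z ⇒ only even powers of z; the x ↦ −x reflection is a symmetry, so x appears only in even powers; mirror symmetry y ↦ −y ⇒ only even powers of y.
Observable constraints: it misses every integer gridline on the z-axis.
Solving for integer coefficients yields p as stated.

x^2 + 3*y^2 - 2*z^2 - 2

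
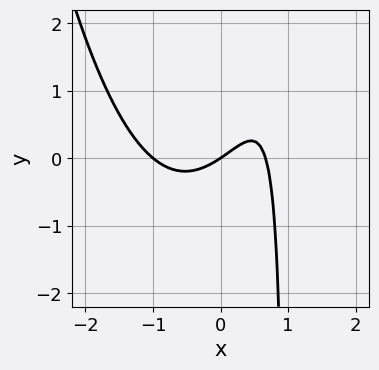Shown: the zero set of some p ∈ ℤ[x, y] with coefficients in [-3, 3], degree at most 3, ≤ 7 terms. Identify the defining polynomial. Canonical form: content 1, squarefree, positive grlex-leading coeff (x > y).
3*x^3 + x^2 - 3*x*y - 2*x + 3*y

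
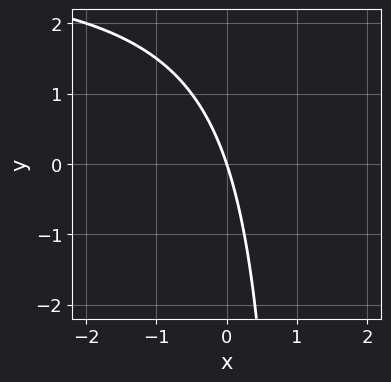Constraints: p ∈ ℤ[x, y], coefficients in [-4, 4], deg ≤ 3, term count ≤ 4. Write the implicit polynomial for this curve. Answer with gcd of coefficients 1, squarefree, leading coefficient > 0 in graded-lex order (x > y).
The degree is 2 — the shape is more complex than any degree-1 curve.
Reading off the gridlines: it meets the y-axis at y = 0 (among the integer gridlines); one x-axis crossing is at x = 0.
Together with the visible shape, these determine p as stated.

x*y - 3*x - y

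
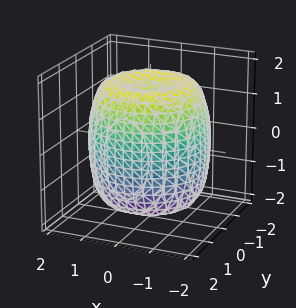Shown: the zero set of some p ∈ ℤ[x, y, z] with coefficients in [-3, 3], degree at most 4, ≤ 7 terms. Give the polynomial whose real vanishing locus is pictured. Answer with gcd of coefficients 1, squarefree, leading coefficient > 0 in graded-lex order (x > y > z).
x^4 + 2*x^2*y^2 + y^4 - 2*x^2 - 2*y^2 + z^2 - 2

The degree is 4 — the shape is more complex than any degree-3 surface.
Symmetries: the z-axis is an axis of rotation, so x and y enter only as x² + y².
Observable constraints: a circular section at z = 1 has radius between 1 and 2.
Fitting integer coefficients to these (and the overall shape) gives p.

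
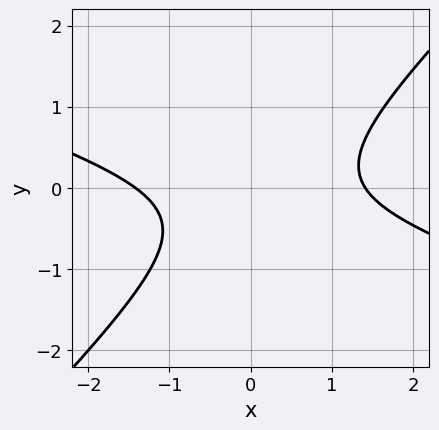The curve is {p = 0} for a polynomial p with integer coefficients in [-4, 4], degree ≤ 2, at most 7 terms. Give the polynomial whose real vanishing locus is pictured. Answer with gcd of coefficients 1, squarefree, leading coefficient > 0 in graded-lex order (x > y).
deg p = 2.
Against the integer gridlines: no y-intercept at any integer in the box.
Putting this together gives p.

x^2 + 2*x*y - 3*y^2 - y - 2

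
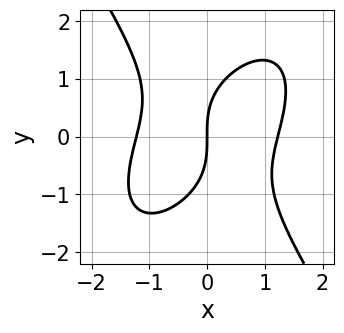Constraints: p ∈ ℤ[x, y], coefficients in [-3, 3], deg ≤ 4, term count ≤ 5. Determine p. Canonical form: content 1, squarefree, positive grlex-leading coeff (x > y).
2*x^3 - x^2*y + y^3 - 3*x

First, the degree is 3 — no degree-2 curve has this shape.
Then, from the axis intercepts and sections: one y-axis crossing is at y = 0; one x-axis crossing is at x = 0.
Finally, together with the visible shape, these determine p as stated.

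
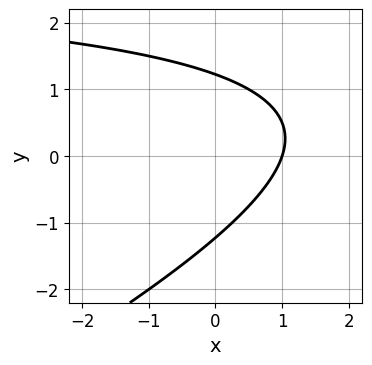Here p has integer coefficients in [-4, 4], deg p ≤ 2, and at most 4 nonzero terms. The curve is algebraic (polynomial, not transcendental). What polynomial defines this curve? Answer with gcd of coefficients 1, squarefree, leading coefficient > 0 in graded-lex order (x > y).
x*y - 2*y^2 - 3*x + 3

The degree is 2 — the shape is more complex than any degree-1 curve.
From the axis intercepts and sections: it meets the x-axis at x = 1 (among the integer gridlines).
Matching integer coefficients to the picture gives p.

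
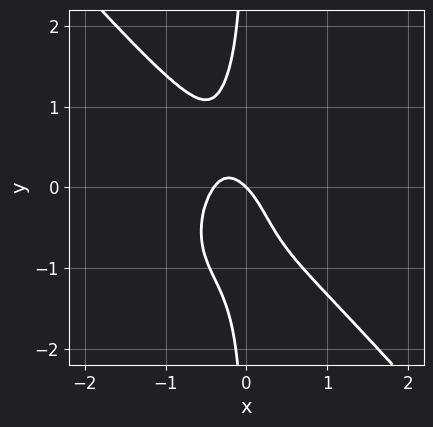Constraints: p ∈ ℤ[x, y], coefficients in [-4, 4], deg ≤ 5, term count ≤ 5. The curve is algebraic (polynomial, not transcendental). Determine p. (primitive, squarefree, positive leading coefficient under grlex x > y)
3*x^4 + 2*x*y^3 + 2*x^2 + x + y

(a) The degree is 4 — a generic line meets the curve in up to 4 points.
(b) From the visible intercepts: one x-axis crossing is at x = 0; it meets the y-axis at y = 0 (among the integer gridlines).
(c) The integer polynomial consistent with all of this is the stated p.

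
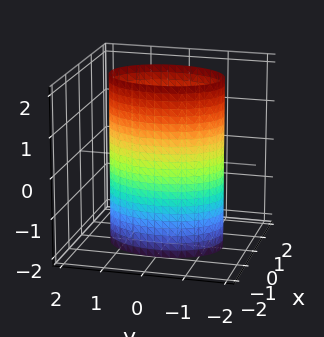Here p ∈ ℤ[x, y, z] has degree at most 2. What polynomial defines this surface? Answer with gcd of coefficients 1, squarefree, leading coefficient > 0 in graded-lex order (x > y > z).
First, deg p = 2. Constant cross-section along one axis; a quadric.
Next, symmetries: mirror symmetry z ↦ −z ⇒ only even powers of z; the y ↦ −y reflection is a symmetry, so y appears only in even powers; it's symmetric under x → −x, forcing even powers of x.
Then, reading off the gridlines: among the integer gridlines, it crosses the x-axis at x ∈ {-1, 1}; it misses every integer gridline on the z-axis.
Finally, these observations pin down the coefficients.

2*x^2 + y^2 - 2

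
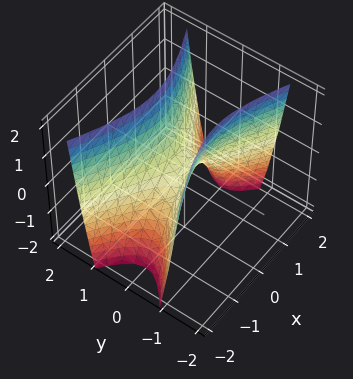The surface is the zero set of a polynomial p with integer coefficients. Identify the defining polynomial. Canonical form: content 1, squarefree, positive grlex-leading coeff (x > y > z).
x^2 - 3*y^2 + z

First, degree: a saddle surface; a quadric, so deg p = 2.
Next, symmetries: it's symmetric under x → −x, forcing even powers of x; the y ↦ −y reflection is a symmetry, so y appears only in even powers.
Then, from the axis intercepts and sections: it crosses the y-axis at the gridline y = 0; it crosses the z-axis at the gridline z = 0; it crosses the x-axis at the gridline x = 0.
Finally, matching integer coefficients to the picture gives p.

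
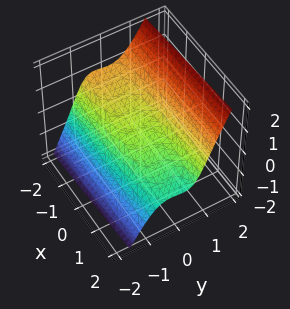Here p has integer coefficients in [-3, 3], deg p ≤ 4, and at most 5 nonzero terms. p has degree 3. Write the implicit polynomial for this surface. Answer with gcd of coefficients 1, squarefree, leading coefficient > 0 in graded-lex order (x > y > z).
3*y^3 - y*z^2 - x - 3*z

1. Degree: a generic line meets the surface in up to 3 points, so deg p = 3.
2. Reading off the gridlines: it crosses the z-axis at the gridline z = 0; it crosses the x-axis at the gridline x = 0; it meets the y-axis at y = 0 (among the integer gridlines).
3. Together with the visible shape, these determine p as stated.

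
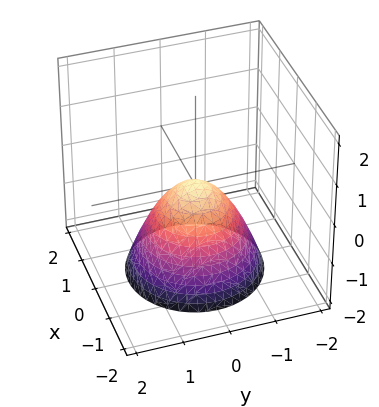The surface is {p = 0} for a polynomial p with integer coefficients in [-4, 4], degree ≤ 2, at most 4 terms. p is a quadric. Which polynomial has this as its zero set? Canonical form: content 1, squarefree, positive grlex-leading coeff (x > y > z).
1. Degree: a paraboloid; a quadric, so deg p = 2.
2. Symmetry: every cross-section ⟂ z is a circle, so x, y appear only via x² + y².
3. Reading off the gridlines: one z-axis crossing is at z = 0; it meets the x-axis at x = 0 (among the integer gridlines); it meets the y-axis at y = 0 (among the integer gridlines).
4. Solving for integer coefficients yields p as stated.

x^2 + y^2 + z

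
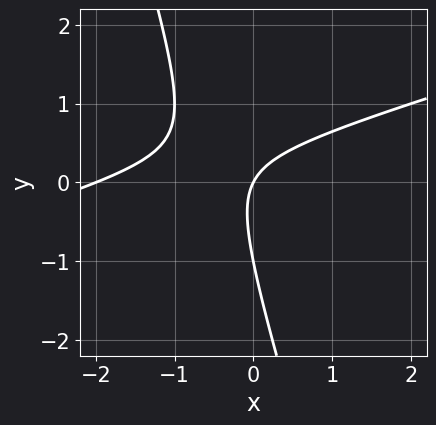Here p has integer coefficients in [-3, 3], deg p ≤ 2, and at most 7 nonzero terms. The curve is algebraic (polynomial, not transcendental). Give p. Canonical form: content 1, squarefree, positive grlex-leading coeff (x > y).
x^2 - 3*x*y - y^2 + 2*x - y

Degree: a generic line meets the curve in up to 2 points, so deg p = 2.
Reading off the gridlines: the y-axis gridline crossings are at y ∈ {-1, 0}; the x-axis gridline crossings are at x ∈ {-2, 0}.
Assembling these constraints gives the stated polynomial.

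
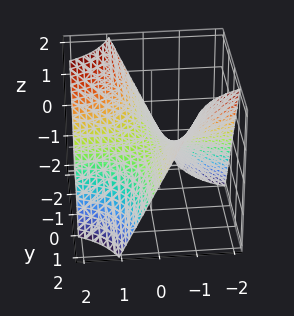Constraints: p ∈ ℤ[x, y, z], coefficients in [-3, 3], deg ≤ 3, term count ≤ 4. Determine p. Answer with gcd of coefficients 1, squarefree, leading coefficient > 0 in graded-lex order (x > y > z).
1. The degree is 2 — a hyperbolic paraboloid; a quadric.
2. From the visible intercepts: it meets the z-axis at z = 0 (among the integer gridlines); every point of the x-axis in the box is on the surface.
3. Assembling these constraints gives the stated polynomial. Check: (0, 1, 0) on the y-axis lies on the surface, and p(0, 1, 0) = 0. ✓

x*y + z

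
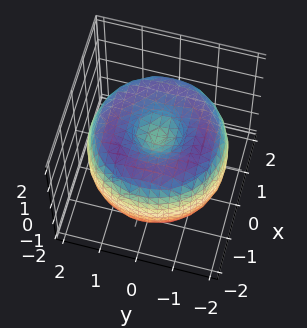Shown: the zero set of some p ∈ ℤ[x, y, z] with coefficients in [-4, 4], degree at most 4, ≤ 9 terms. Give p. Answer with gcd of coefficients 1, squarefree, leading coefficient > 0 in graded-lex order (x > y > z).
(a) deg p = 4.
(b) Symmetries: rotational symmetry about the z-axis ⇒ p depends on x, y only through x² + y².
(c) Observable constraints: a circular section at z = 1 has radius between 0 and 1.
(d) Fitting integer coefficients to these (and the overall shape) gives p.

x^4 + 2*x^2*y^2 + y^4 - 3*x^2 - 3*y^2 + 2*z^2 - 1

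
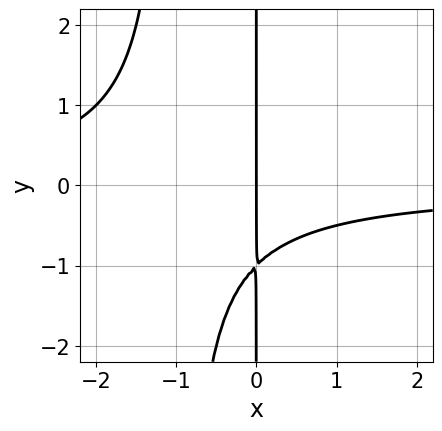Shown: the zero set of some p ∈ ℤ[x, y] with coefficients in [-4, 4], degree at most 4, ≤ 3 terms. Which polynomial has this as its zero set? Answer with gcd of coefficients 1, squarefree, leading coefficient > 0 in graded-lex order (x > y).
(a) Degree: the shape is more complex than any degree-2 curve, so deg p = 3.
(b) Reading off the gridlines: it meets the x-axis at x = 0 (among the integer gridlines); the visible y-axis segment lies entirely on the curve.
(c) Solving for integer coefficients yields p as stated.

x^2*y + x*y + x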